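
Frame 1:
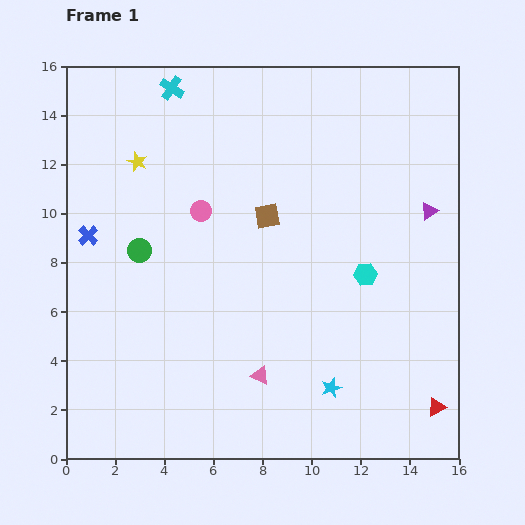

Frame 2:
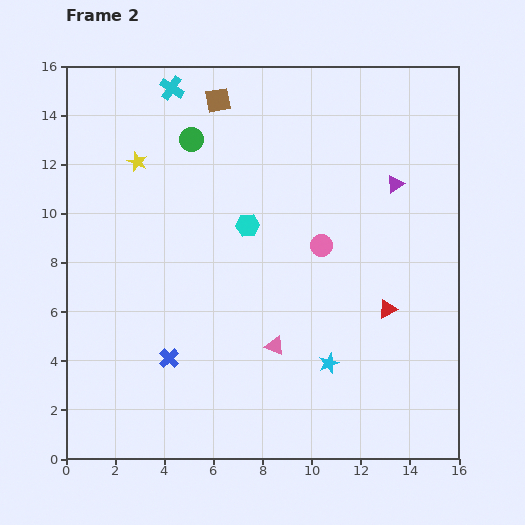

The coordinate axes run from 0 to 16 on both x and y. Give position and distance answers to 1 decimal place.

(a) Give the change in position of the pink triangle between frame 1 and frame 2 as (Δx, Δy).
(0.6, 1.2)

The pink triangle was at (7.9, 3.4) in frame 1 and (8.5, 4.6) in frame 2.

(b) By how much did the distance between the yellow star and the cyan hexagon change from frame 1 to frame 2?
-5.2

Distance in frame 1: 10.4. Distance in frame 2: 5.2.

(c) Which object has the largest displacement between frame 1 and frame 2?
the blue cross

(moved 6.0; next 5.2)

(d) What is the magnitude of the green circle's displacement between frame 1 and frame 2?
5.0

The green circle moved from (3.0, 8.5) to (5.1, 13.0), a distance of √(2.1² + 4.5²) ≈ 5.0.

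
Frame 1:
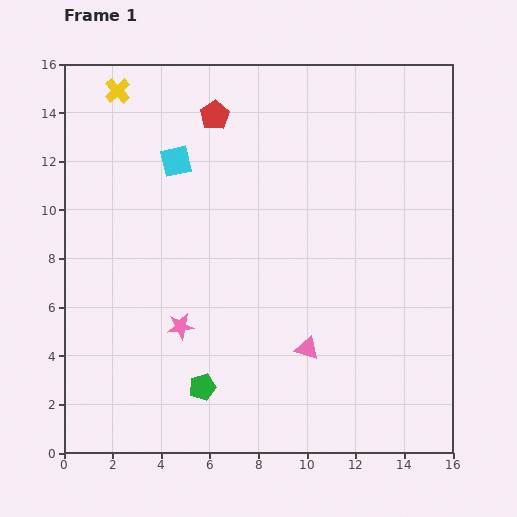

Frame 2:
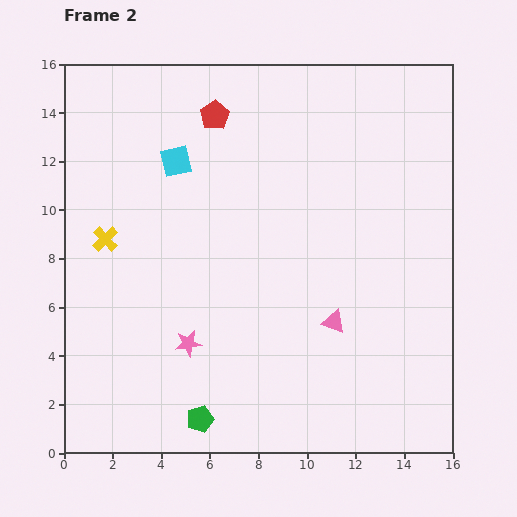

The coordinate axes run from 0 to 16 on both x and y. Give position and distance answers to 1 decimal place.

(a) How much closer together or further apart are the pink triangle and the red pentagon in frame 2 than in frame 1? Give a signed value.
-0.5

Distance in frame 1: 10.3. Distance in frame 2: 9.8.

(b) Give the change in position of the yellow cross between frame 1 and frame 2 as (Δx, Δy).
(-0.5, -6.1)

The yellow cross was at (2.2, 14.9) in frame 1 and (1.7, 8.8) in frame 2.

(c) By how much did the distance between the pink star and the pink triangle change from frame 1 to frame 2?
+0.8

Distance in frame 1: 5.3. Distance in frame 2: 6.1.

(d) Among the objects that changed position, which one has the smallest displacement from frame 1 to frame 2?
the pink star

(moved 0.8)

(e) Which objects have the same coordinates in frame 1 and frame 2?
the cyan square, the red pentagon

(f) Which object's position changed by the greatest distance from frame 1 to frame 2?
the yellow cross

(moved 6.1; next 1.6)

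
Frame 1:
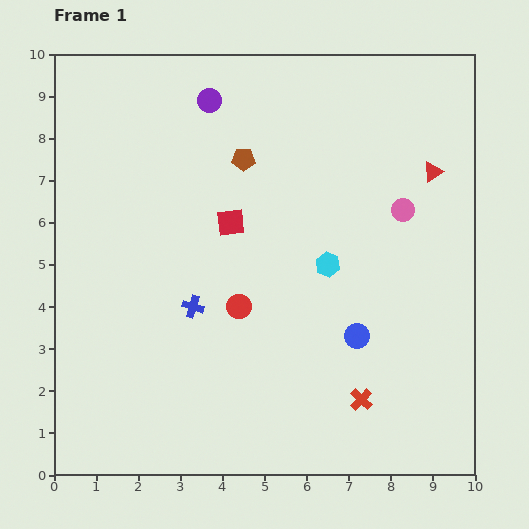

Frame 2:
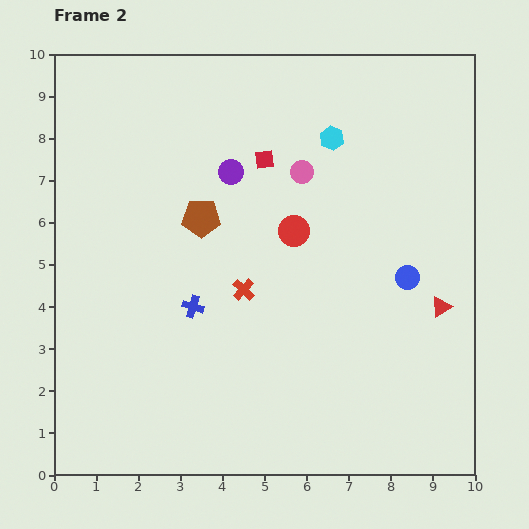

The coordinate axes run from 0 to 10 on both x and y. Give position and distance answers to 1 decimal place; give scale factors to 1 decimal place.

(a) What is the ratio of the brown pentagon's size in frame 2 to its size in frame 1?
1.7×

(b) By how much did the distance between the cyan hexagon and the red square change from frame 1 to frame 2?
-0.8

Distance in frame 1: 2.5. Distance in frame 2: 1.7.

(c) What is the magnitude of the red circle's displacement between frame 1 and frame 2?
2.2

The red circle moved from (4.4, 4.0) to (5.7, 5.8), a distance of √(1.3² + 1.8²) ≈ 2.2.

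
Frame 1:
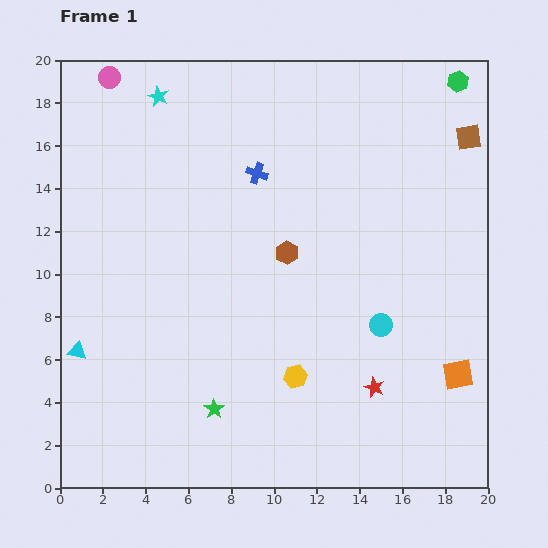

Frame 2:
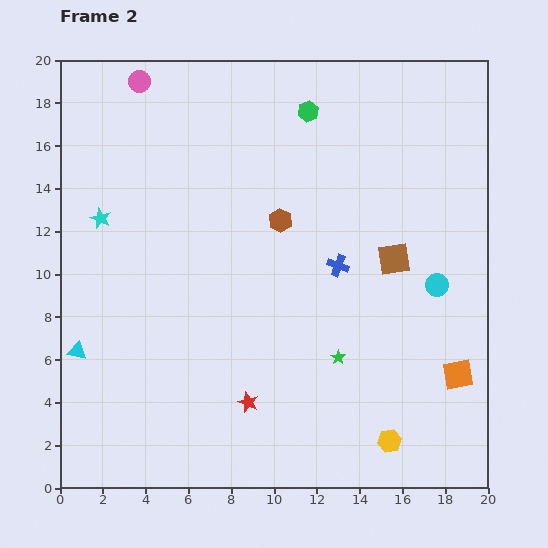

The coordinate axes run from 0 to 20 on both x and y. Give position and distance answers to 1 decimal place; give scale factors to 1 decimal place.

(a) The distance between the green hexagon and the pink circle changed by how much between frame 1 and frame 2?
-8.3

Distance in frame 1: 16.3. Distance in frame 2: 8.0.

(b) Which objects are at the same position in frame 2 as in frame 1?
the cyan triangle, the orange square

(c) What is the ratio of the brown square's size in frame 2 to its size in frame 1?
1.3×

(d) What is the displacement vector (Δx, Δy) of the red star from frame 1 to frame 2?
(-5.9, -0.7)

The red star was at (14.7, 4.7) in frame 1 and (8.8, 4.0) in frame 2.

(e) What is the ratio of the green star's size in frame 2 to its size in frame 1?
0.7×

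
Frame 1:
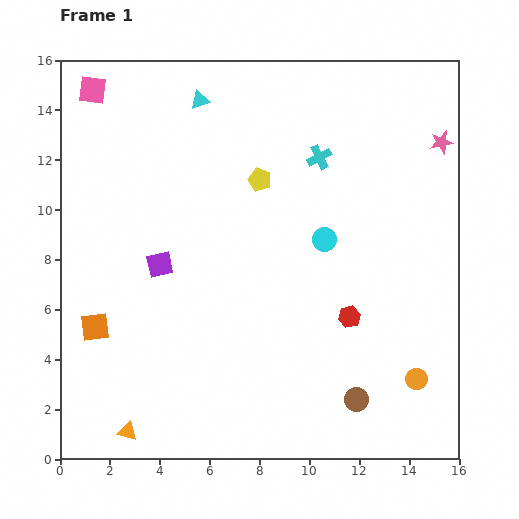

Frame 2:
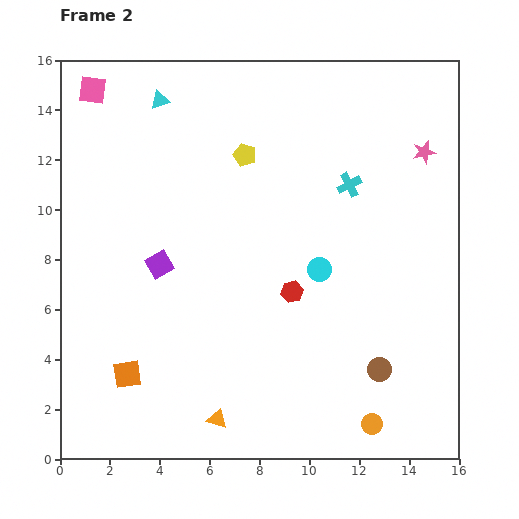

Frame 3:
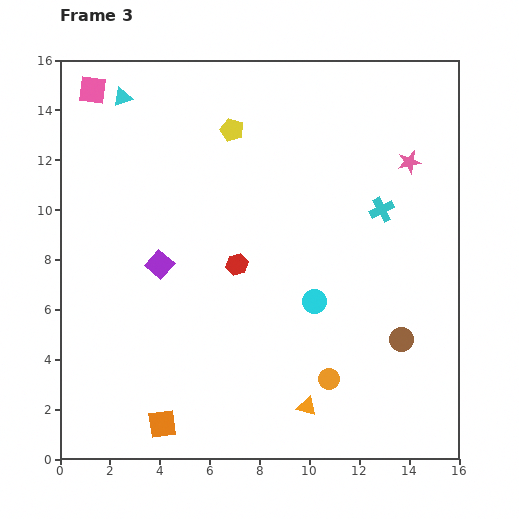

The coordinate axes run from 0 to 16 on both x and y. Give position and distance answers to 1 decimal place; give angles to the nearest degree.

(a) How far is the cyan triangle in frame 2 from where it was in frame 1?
1.6

The cyan triangle moved from (5.6, 14.4) to (4.0, 14.4), a distance of √(1.6² + 0.0²) ≈ 1.6.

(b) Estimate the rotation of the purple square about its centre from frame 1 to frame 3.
36° counter-clockwise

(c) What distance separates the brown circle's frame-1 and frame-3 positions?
3.0

The brown circle moved from (11.9, 2.4) to (13.7, 4.8), a distance of √(1.8² + 2.4²) ≈ 3.0.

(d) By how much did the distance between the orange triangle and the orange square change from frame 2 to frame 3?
+1.8

Distance in frame 2: 4.0. Distance in frame 3: 5.8.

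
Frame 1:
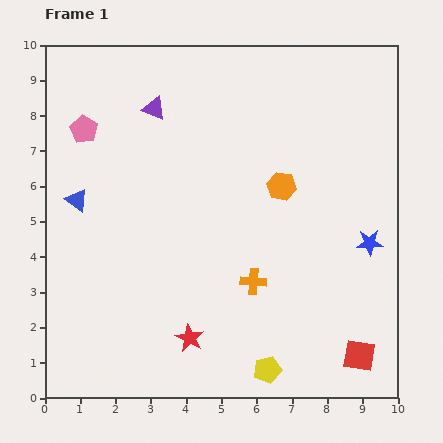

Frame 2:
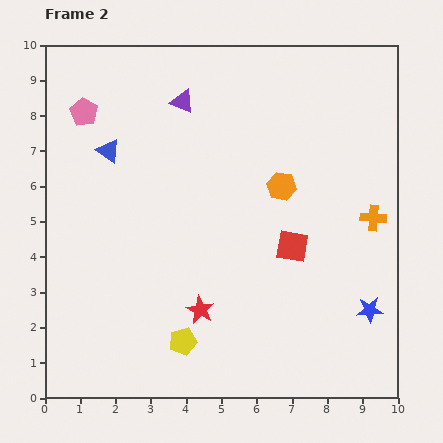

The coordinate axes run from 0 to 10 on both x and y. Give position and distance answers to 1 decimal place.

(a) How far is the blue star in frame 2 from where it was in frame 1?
1.9

The blue star moved from (9.2, 4.4) to (9.2, 2.5), a distance of √(0.0² + 1.9²) ≈ 1.9.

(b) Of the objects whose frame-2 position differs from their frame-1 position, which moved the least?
the pink pentagon

(moved 0.5)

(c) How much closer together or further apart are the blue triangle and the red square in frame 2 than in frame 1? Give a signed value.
-3.2

Distance in frame 1: 9.1. Distance in frame 2: 5.9.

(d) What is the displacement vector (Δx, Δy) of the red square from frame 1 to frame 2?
(-1.9, 3.1)

The red square was at (8.9, 1.2) in frame 1 and (7.0, 4.3) in frame 2.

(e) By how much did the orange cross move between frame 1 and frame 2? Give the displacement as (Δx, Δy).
(3.4, 1.8)

The orange cross was at (5.9, 3.3) in frame 1 and (9.3, 5.1) in frame 2.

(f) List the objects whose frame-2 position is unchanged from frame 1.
the orange hexagon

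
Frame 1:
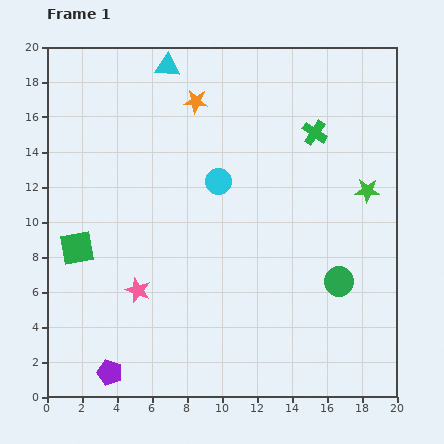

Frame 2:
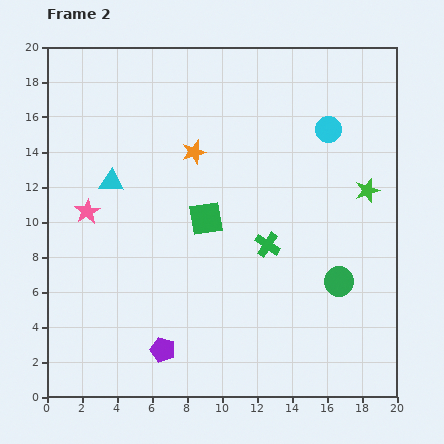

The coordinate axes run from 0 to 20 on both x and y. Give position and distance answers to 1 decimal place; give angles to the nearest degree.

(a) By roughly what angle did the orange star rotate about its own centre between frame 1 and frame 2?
21° counter-clockwise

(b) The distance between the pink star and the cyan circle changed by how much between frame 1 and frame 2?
+6.9

Distance in frame 1: 7.7. Distance in frame 2: 14.6.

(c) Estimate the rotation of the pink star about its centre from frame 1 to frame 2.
21° clockwise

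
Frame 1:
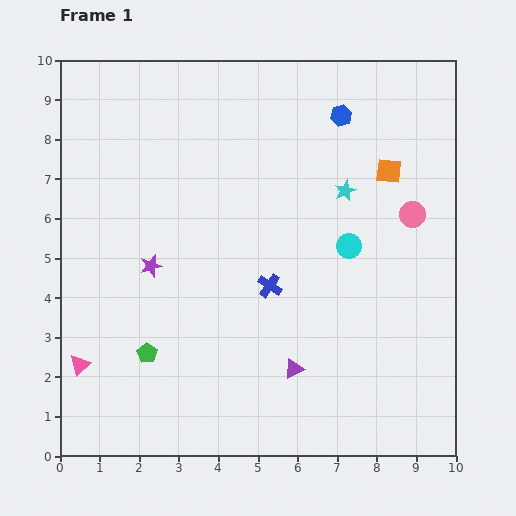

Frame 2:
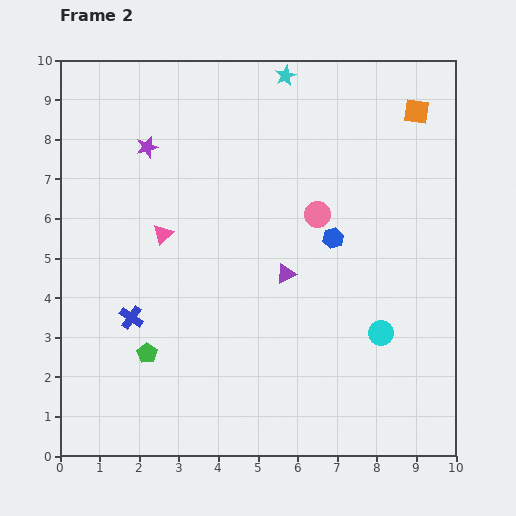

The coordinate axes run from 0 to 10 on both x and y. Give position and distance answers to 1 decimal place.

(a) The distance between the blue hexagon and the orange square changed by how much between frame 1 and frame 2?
+2.0

Distance in frame 1: 1.8. Distance in frame 2: 3.8.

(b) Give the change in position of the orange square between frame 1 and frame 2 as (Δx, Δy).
(0.7, 1.5)

The orange square was at (8.3, 7.2) in frame 1 and (9.0, 8.7) in frame 2.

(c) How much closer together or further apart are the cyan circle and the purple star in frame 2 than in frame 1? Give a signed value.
+2.5

Distance in frame 1: 5.0. Distance in frame 2: 7.5.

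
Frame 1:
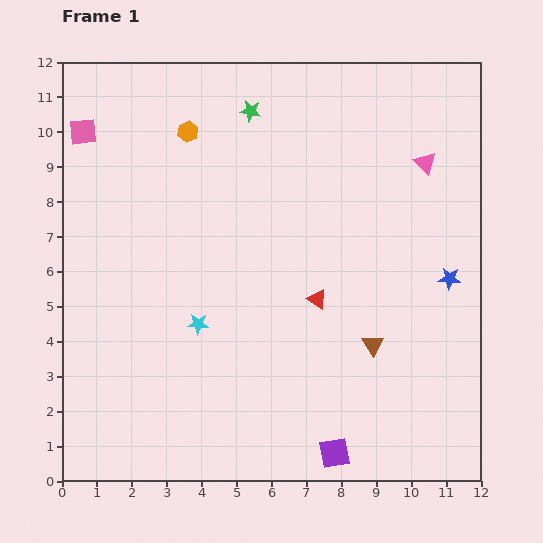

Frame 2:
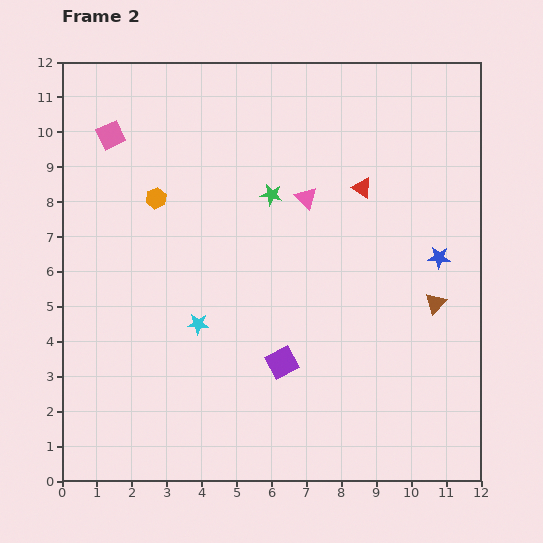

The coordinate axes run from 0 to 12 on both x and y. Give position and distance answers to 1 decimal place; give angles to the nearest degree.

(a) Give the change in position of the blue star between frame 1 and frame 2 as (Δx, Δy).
(-0.3, 0.6)

The blue star was at (11.1, 5.8) in frame 1 and (10.8, 6.4) in frame 2.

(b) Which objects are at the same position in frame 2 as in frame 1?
the cyan star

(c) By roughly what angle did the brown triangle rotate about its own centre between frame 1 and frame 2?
17° clockwise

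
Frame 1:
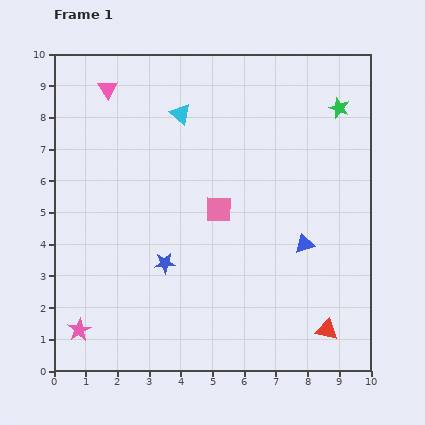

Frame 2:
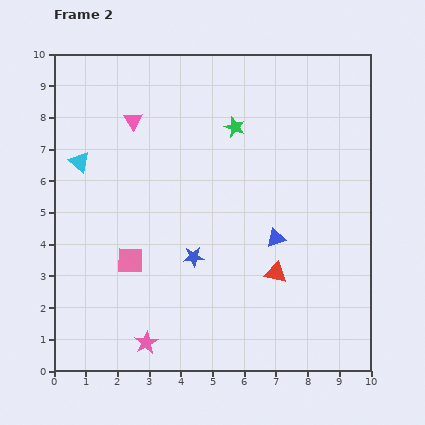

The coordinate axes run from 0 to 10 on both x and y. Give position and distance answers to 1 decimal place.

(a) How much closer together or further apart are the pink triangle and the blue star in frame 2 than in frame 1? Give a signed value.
-1.1

Distance in frame 1: 5.8. Distance in frame 2: 4.7.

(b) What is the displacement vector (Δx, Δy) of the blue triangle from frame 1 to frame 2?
(-0.9, 0.2)

The blue triangle was at (7.9, 4.0) in frame 1 and (7.0, 4.2) in frame 2.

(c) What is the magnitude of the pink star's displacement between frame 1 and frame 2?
2.1

The pink star moved from (0.8, 1.3) to (2.9, 0.9), a distance of √(2.1² + 0.4²) ≈ 2.1.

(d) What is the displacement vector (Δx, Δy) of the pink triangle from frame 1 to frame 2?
(0.8, -1.0)

The pink triangle was at (1.7, 8.9) in frame 1 and (2.5, 7.9) in frame 2.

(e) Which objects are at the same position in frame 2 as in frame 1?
none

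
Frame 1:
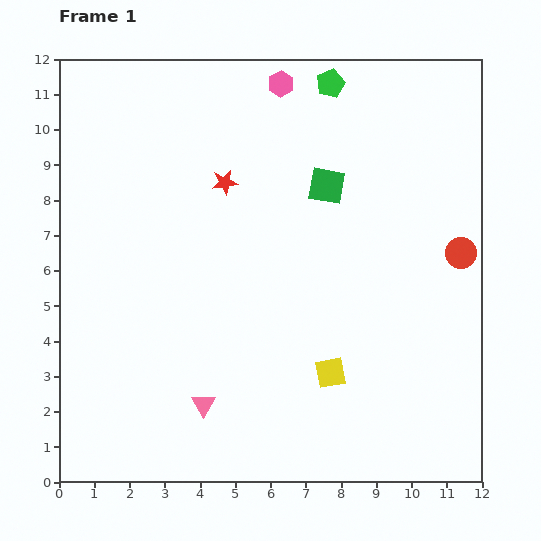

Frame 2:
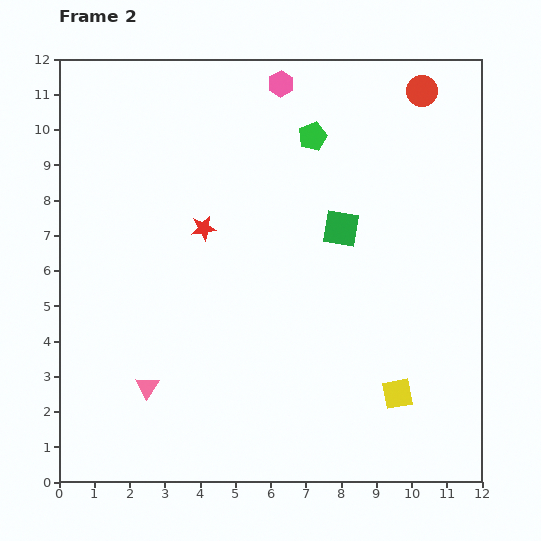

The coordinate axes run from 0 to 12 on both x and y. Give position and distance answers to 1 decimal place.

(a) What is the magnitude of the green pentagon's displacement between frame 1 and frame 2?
1.6

The green pentagon moved from (7.7, 11.3) to (7.2, 9.8), a distance of √(0.5² + 1.5²) ≈ 1.6.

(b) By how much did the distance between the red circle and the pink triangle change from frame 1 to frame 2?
+3.0

Distance in frame 1: 8.5. Distance in frame 2: 11.5.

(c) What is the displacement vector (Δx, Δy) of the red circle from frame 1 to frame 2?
(-1.1, 4.6)

The red circle was at (11.4, 6.5) in frame 1 and (10.3, 11.1) in frame 2.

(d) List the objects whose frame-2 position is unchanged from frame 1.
the pink hexagon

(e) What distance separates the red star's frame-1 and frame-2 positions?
1.4

The red star moved from (4.7, 8.5) to (4.1, 7.2), a distance of √(0.6² + 1.3²) ≈ 1.4.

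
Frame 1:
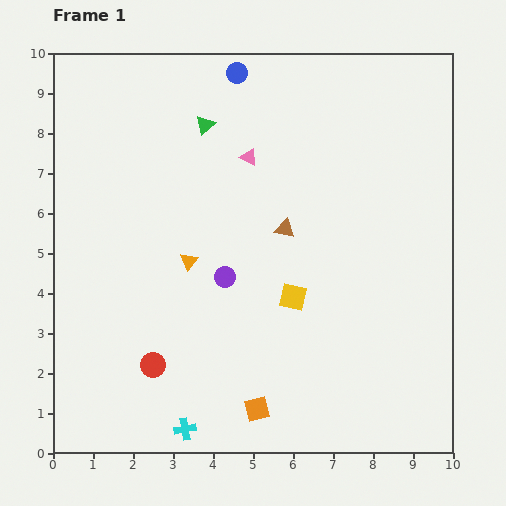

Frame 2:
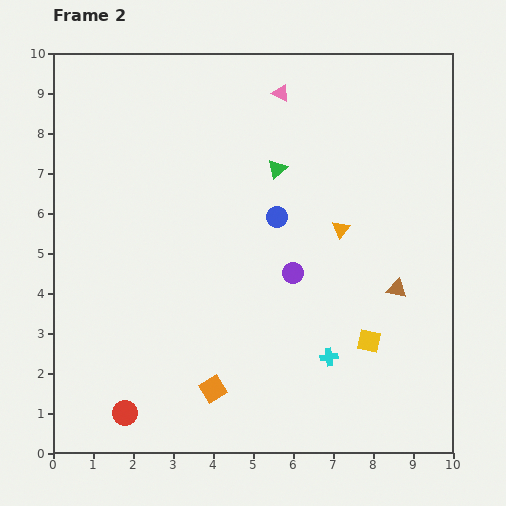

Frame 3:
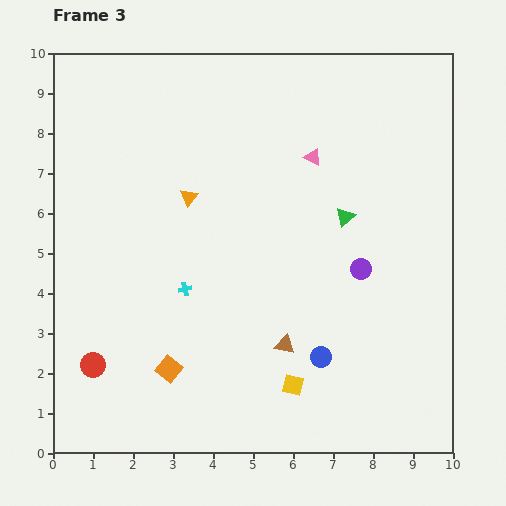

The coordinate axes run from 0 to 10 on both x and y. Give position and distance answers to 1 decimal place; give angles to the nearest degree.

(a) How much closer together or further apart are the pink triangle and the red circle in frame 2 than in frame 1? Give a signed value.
+3.2

Distance in frame 1: 5.7. Distance in frame 2: 8.9.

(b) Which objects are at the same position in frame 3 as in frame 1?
none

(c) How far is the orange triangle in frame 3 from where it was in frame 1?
1.6

The orange triangle moved from (3.4, 4.8) to (3.4, 6.4), a distance of √(0.0² + 1.6²) ≈ 1.6.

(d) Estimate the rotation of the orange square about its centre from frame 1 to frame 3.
36° counter-clockwise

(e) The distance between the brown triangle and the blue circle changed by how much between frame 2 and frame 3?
-2.6

Distance in frame 2: 3.5. Distance in frame 3: 0.9.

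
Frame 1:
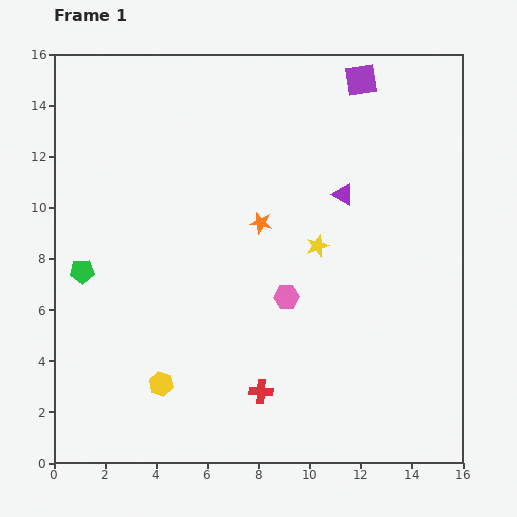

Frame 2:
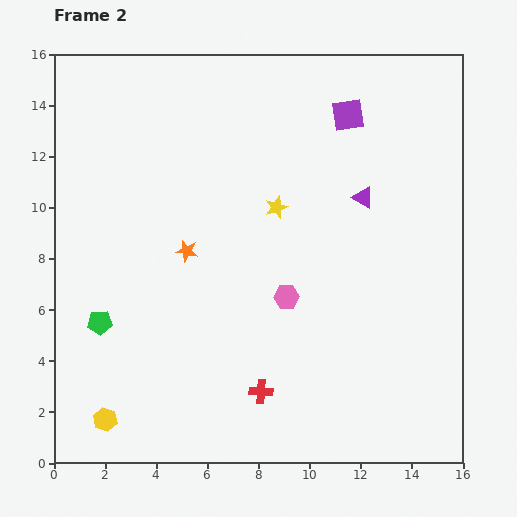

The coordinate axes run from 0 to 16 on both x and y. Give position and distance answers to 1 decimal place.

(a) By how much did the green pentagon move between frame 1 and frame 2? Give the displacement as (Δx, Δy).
(0.7, -2.0)

The green pentagon was at (1.1, 7.5) in frame 1 and (1.8, 5.5) in frame 2.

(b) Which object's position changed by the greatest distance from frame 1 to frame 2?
the orange star

(moved 3.1; next 2.6)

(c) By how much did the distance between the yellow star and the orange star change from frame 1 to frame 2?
+1.5

Distance in frame 1: 2.4. Distance in frame 2: 3.9.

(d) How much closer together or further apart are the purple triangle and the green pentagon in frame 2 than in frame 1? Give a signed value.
+0.8

Distance in frame 1: 10.6. Distance in frame 2: 11.4.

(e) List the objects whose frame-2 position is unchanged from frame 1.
the pink hexagon, the red cross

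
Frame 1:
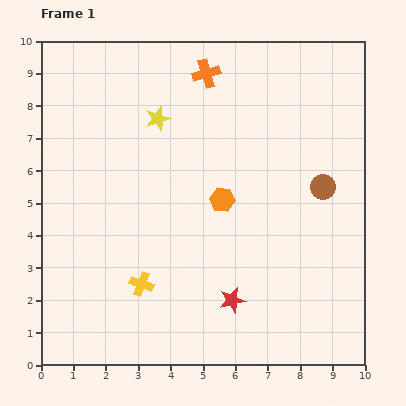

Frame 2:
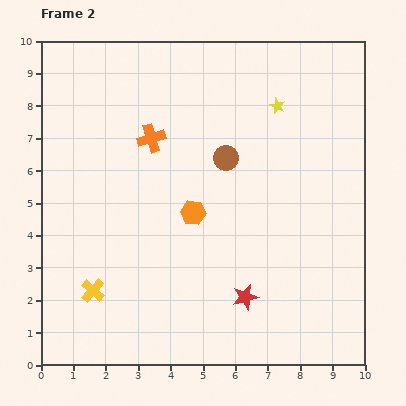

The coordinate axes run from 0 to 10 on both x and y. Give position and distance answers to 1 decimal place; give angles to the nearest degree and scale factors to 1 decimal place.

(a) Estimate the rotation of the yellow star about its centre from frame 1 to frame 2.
29° counter-clockwise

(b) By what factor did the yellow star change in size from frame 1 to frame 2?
0.6×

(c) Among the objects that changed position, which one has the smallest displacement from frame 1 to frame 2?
the red star

(moved 0.4)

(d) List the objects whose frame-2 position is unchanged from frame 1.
none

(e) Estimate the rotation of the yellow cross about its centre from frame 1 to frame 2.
21° clockwise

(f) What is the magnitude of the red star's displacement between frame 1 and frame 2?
0.4

The red star moved from (5.9, 2.0) to (6.3, 2.1), a distance of √(0.4² + 0.1²) ≈ 0.4.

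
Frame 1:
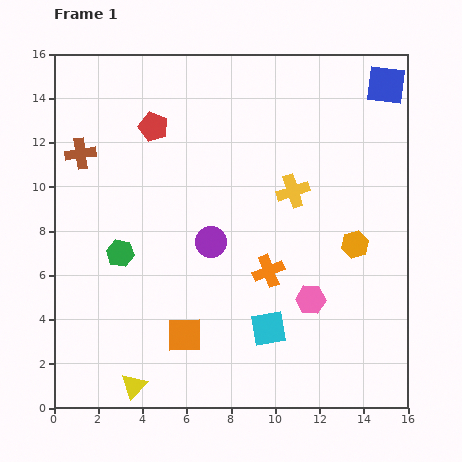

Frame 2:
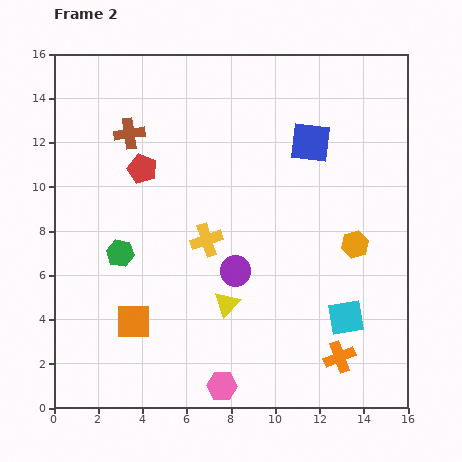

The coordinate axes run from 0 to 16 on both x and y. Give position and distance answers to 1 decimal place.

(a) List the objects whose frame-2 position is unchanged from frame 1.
the orange hexagon, the green hexagon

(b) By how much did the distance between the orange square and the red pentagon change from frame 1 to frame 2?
-2.6

Distance in frame 1: 9.5. Distance in frame 2: 6.9.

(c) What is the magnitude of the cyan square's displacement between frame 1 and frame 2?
3.5

The cyan square moved from (9.7, 3.6) to (13.2, 4.1), a distance of √(3.5² + 0.5²) ≈ 3.5.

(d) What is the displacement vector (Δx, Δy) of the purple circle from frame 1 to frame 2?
(1.1, -1.3)

The purple circle was at (7.1, 7.5) in frame 1 and (8.2, 6.2) in frame 2.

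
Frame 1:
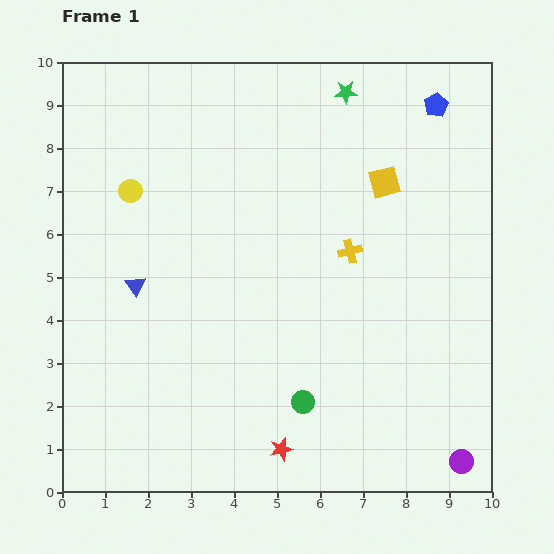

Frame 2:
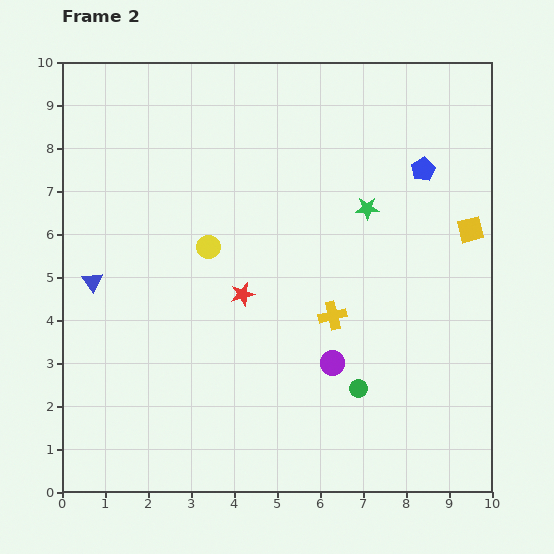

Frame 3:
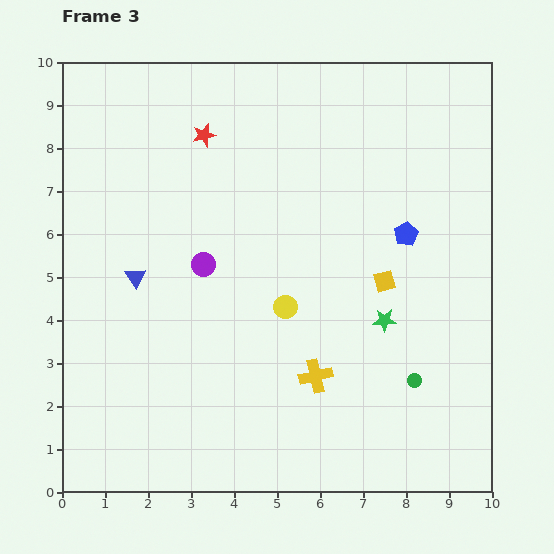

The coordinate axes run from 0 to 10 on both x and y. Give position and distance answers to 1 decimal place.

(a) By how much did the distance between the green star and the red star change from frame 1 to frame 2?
-4.9

Distance in frame 1: 8.4. Distance in frame 2: 3.5.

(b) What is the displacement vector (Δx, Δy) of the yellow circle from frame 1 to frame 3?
(3.6, -2.7)

The yellow circle was at (1.6, 7.0) in frame 1 and (5.2, 4.3) in frame 3.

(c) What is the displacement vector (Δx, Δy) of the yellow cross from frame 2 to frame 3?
(-0.4, -1.4)

The yellow cross was at (6.3, 4.1) in frame 2 and (5.9, 2.7) in frame 3.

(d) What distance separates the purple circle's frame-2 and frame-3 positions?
3.8

The purple circle moved from (6.3, 3.0) to (3.3, 5.3), a distance of √(3.0² + 2.3²) ≈ 3.8.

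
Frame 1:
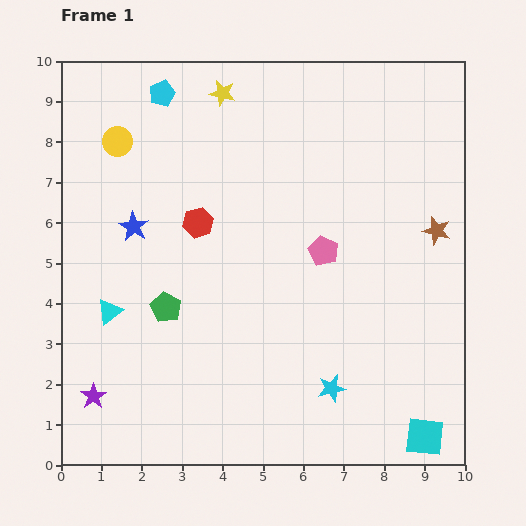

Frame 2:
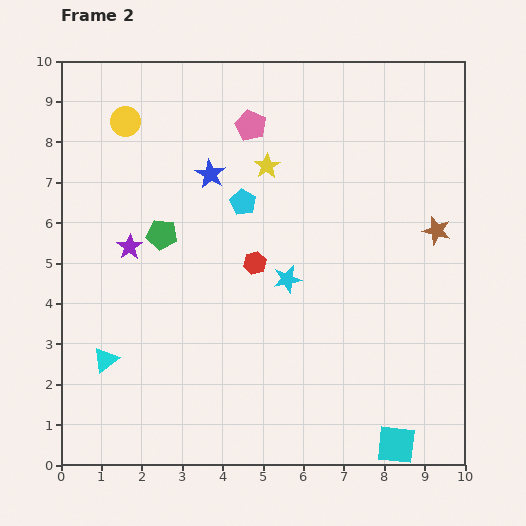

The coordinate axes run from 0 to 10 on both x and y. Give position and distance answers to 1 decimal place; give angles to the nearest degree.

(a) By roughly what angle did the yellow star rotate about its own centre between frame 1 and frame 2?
26° clockwise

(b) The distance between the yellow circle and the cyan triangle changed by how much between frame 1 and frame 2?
+1.7

Distance in frame 1: 4.2. Distance in frame 2: 5.9.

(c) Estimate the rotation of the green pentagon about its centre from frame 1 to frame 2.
20° counter-clockwise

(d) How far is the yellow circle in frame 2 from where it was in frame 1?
0.5

The yellow circle moved from (1.4, 8.0) to (1.6, 8.5), a distance of √(0.2² + 0.5²) ≈ 0.5.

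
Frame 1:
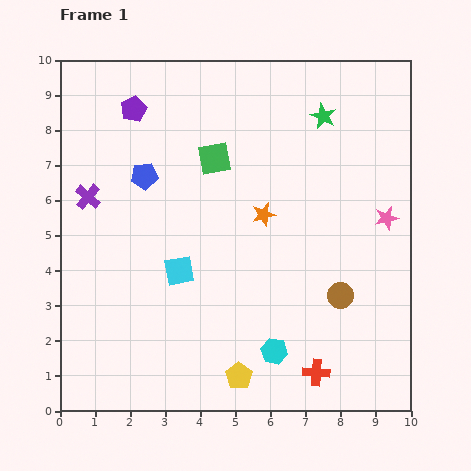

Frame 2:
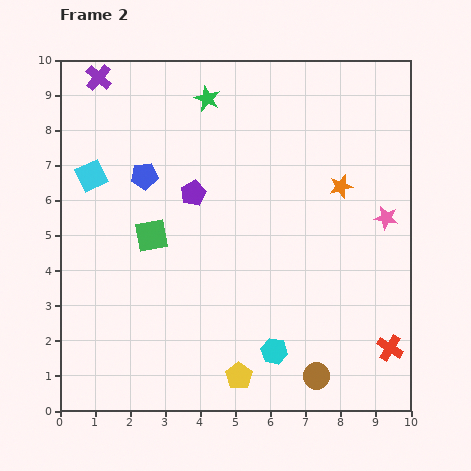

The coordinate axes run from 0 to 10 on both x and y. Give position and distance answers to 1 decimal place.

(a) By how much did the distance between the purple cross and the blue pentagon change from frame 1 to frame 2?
+1.4

Distance in frame 1: 1.7. Distance in frame 2: 3.1.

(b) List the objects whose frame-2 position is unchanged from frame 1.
the pink star, the cyan hexagon, the blue pentagon, the yellow pentagon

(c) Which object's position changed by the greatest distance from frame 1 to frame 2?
the cyan square

(moved 3.7; next 3.4)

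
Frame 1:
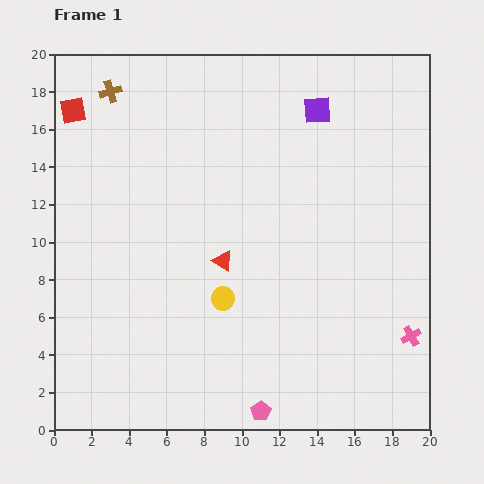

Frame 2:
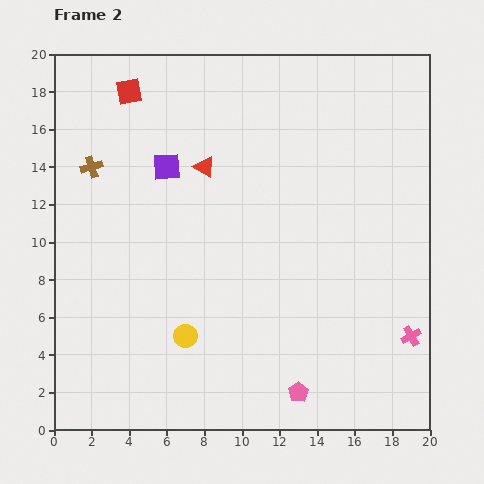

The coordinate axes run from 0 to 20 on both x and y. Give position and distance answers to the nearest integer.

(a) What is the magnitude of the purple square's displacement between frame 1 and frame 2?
9

The purple square moved from (14, 17) to (6, 14), a distance of √(8² + 3²) ≈ 9.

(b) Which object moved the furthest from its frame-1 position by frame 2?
the purple square

(moved 9; next 5)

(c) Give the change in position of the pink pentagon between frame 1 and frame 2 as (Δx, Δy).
(2, 1)

The pink pentagon was at (11, 1) in frame 1 and (13, 2) in frame 2.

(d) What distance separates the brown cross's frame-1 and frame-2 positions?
4

The brown cross moved from (3, 18) to (2, 14), a distance of √(1² + 4²) ≈ 4.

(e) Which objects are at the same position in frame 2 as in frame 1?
the pink cross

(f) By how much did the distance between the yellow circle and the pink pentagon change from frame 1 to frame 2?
+1

Distance in frame 1: 6. Distance in frame 2: 7.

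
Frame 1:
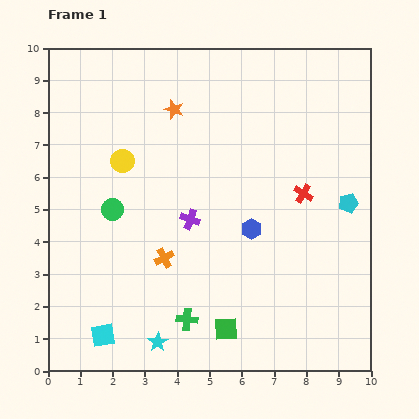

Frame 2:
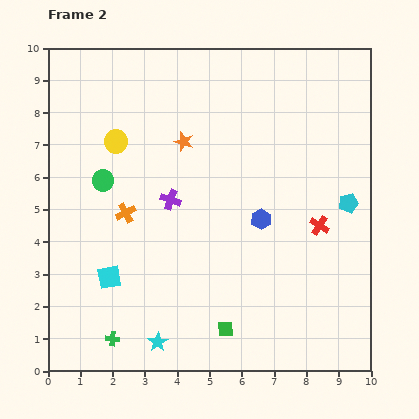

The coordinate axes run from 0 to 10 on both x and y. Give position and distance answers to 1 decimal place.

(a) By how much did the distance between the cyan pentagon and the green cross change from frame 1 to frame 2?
+2.2

Distance in frame 1: 6.2. Distance in frame 2: 8.4.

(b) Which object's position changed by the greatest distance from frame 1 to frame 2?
the green cross

(moved 2.4; next 1.8)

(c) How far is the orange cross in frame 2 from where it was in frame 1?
1.8

The orange cross moved from (3.6, 3.5) to (2.4, 4.9), a distance of √(1.2² + 1.4²) ≈ 1.8.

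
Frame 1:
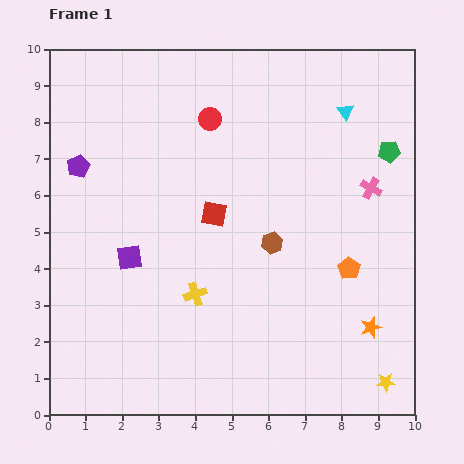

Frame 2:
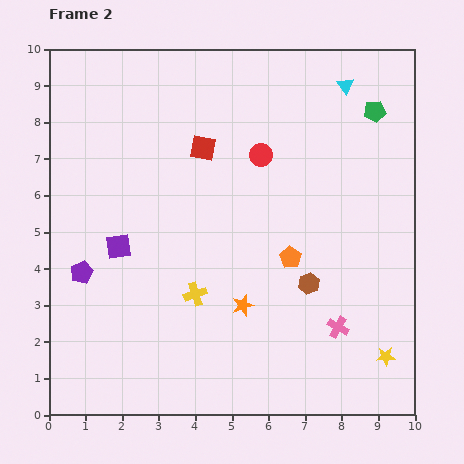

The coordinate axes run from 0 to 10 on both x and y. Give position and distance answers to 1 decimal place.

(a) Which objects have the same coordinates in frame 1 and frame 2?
the yellow cross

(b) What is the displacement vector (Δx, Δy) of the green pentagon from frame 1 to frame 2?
(-0.4, 1.1)

The green pentagon was at (9.3, 7.2) in frame 1 and (8.9, 8.3) in frame 2.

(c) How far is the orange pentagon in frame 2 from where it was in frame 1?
1.6

The orange pentagon moved from (8.2, 4.0) to (6.6, 4.3), a distance of √(1.6² + 0.3²) ≈ 1.6.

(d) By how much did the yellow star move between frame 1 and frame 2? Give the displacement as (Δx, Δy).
(0.0, 0.7)

The yellow star was at (9.2, 0.9) in frame 1 and (9.2, 1.6) in frame 2.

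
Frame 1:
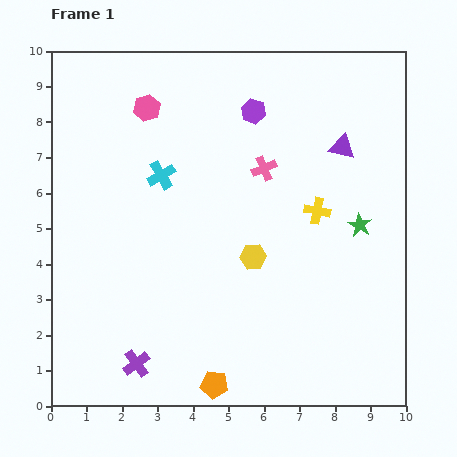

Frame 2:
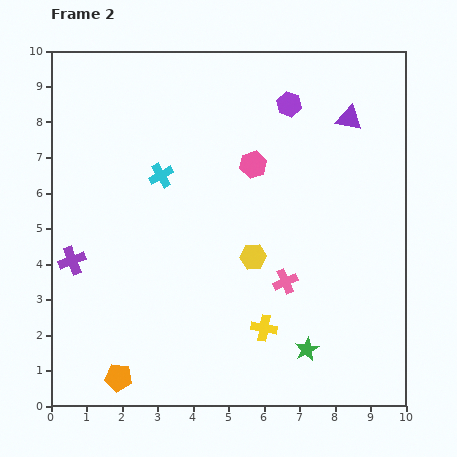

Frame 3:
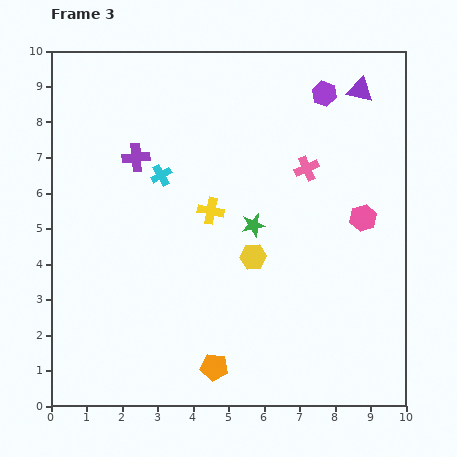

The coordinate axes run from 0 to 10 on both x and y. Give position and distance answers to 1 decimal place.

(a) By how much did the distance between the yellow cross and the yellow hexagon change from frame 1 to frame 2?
-0.2

Distance in frame 1: 2.2. Distance in frame 2: 2.0.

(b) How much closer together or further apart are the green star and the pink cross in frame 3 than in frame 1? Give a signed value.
-0.9

Distance in frame 1: 3.1. Distance in frame 3: 2.2.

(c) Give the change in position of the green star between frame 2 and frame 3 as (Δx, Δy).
(-1.5, 3.5)

The green star was at (7.2, 1.6) in frame 2 and (5.7, 5.1) in frame 3.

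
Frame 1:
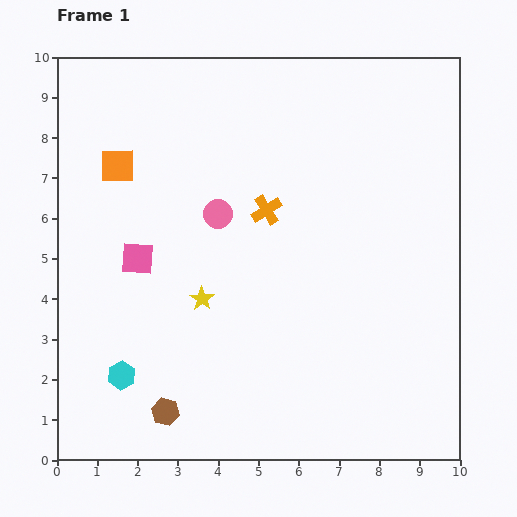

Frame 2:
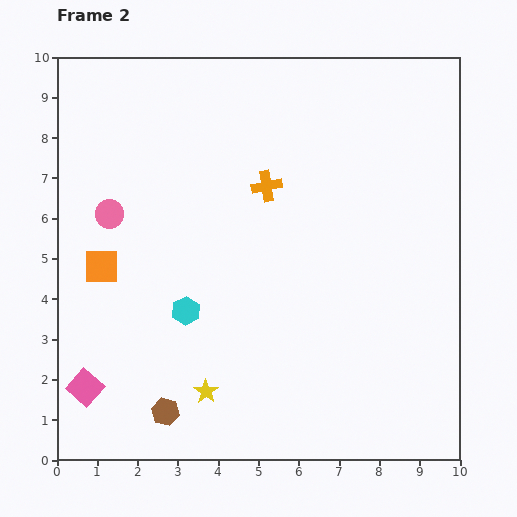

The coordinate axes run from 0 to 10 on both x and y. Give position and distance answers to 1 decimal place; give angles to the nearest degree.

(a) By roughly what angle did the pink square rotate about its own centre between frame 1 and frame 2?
38° clockwise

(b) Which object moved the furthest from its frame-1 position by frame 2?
the pink square

(moved 3.5; next 2.7)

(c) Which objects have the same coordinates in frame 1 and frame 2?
the brown hexagon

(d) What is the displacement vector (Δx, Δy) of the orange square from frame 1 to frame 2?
(-0.4, -2.5)

The orange square was at (1.5, 7.3) in frame 1 and (1.1, 4.8) in frame 2.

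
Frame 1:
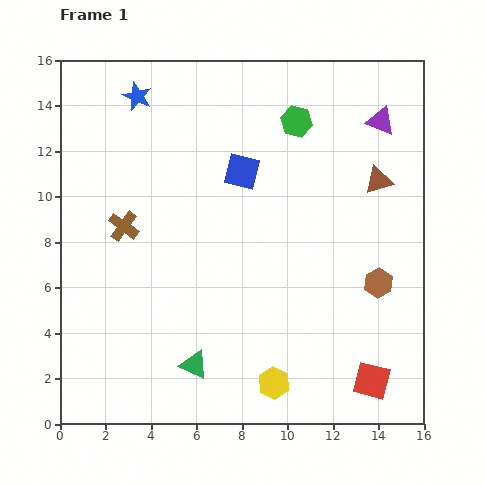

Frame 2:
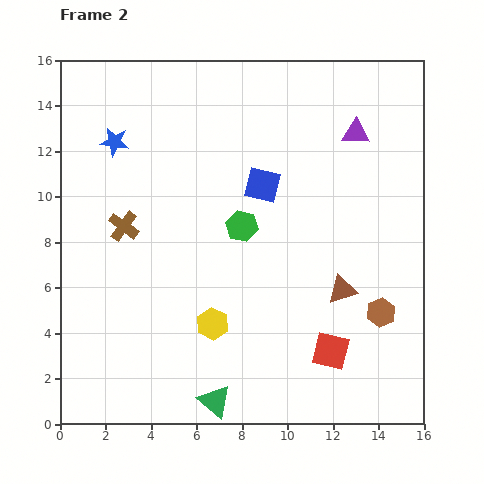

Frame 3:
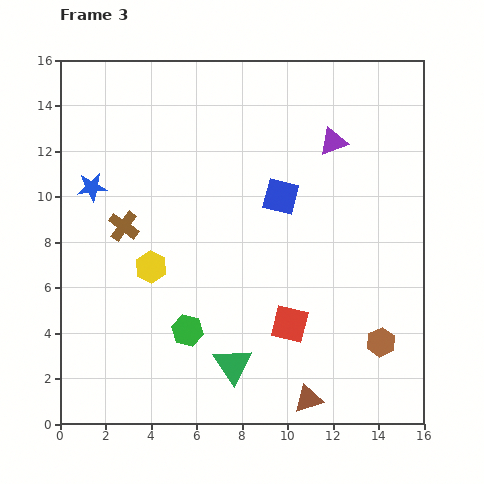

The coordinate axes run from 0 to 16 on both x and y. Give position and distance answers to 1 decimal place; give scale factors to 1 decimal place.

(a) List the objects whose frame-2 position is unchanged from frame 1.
the brown cross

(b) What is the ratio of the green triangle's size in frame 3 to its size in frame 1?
1.4×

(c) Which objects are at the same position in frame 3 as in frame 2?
the brown cross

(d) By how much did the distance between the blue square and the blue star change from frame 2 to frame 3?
+1.5

Distance in frame 2: 6.8. Distance in frame 3: 8.3.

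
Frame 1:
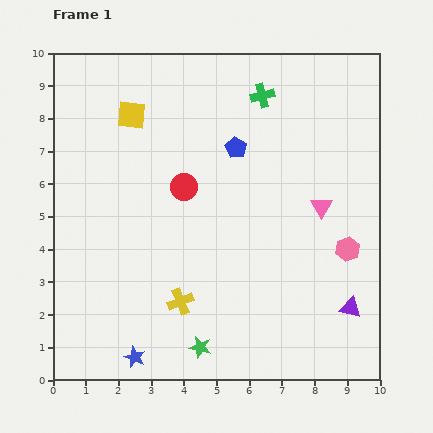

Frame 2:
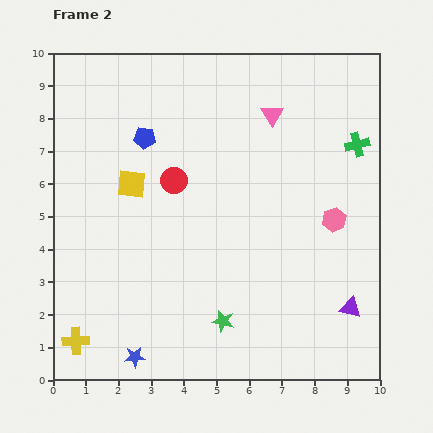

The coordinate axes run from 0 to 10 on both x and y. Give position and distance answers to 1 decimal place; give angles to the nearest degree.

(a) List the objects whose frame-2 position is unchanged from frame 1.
the purple triangle, the blue star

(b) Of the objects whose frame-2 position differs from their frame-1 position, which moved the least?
the red circle

(moved 0.4)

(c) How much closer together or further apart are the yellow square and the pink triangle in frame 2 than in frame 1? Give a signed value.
-1.6

Distance in frame 1: 6.4. Distance in frame 2: 4.8.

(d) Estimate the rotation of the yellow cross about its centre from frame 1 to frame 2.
18° clockwise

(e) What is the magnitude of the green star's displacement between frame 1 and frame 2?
1.1

The green star moved from (4.5, 1.0) to (5.2, 1.8), a distance of √(0.7² + 0.8²) ≈ 1.1.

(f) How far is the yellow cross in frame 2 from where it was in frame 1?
3.4

The yellow cross moved from (3.9, 2.4) to (0.7, 1.2), a distance of √(3.2² + 1.2²) ≈ 3.4.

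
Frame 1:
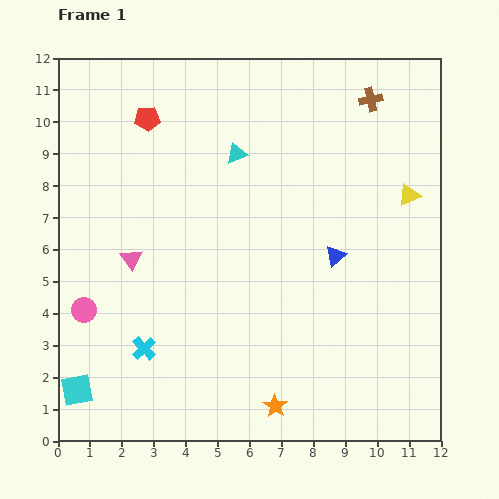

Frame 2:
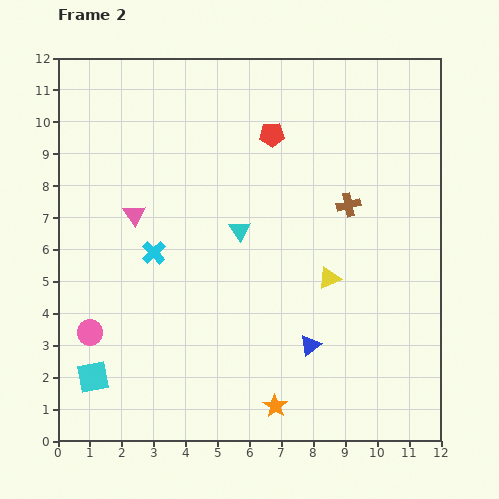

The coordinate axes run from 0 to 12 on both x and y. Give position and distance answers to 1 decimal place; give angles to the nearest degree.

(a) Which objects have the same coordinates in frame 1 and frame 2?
the orange star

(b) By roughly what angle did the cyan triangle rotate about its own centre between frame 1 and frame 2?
44° counter-clockwise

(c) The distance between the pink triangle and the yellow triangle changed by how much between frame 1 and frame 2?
-2.5

Distance in frame 1: 8.9. Distance in frame 2: 6.4.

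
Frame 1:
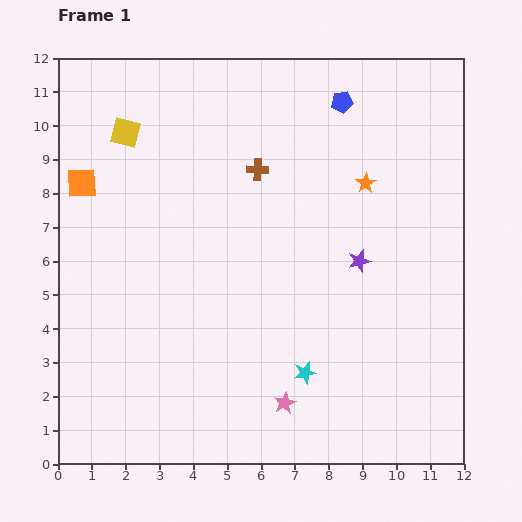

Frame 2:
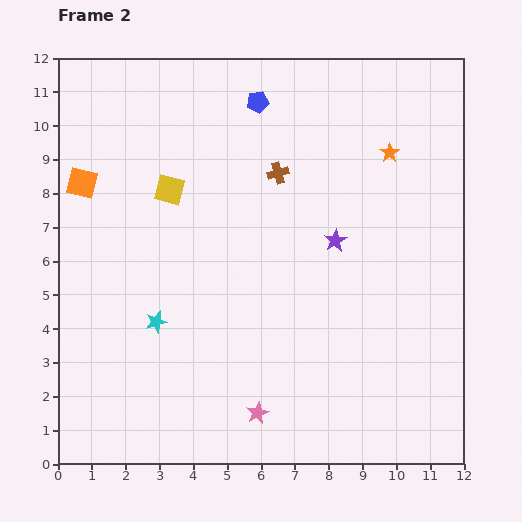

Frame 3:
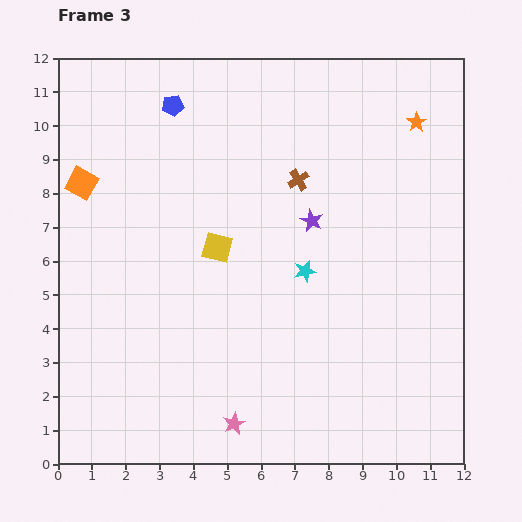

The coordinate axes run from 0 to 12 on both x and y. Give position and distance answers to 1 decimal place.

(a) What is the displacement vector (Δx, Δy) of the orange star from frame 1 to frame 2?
(0.7, 0.9)

The orange star was at (9.1, 8.3) in frame 1 and (9.8, 9.2) in frame 2.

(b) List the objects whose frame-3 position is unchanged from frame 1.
the orange square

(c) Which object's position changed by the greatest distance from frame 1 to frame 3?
the blue pentagon

(moved 5.0; next 4.3)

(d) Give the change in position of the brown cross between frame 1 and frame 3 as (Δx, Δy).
(1.2, -0.3)

The brown cross was at (5.9, 8.7) in frame 1 and (7.1, 8.4) in frame 3.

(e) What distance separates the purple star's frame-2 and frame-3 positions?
0.9

The purple star moved from (8.2, 6.6) to (7.5, 7.2), a distance of √(0.7² + 0.6²) ≈ 0.9.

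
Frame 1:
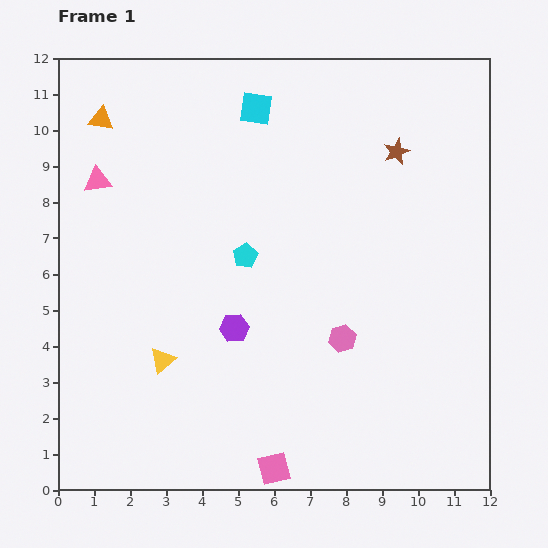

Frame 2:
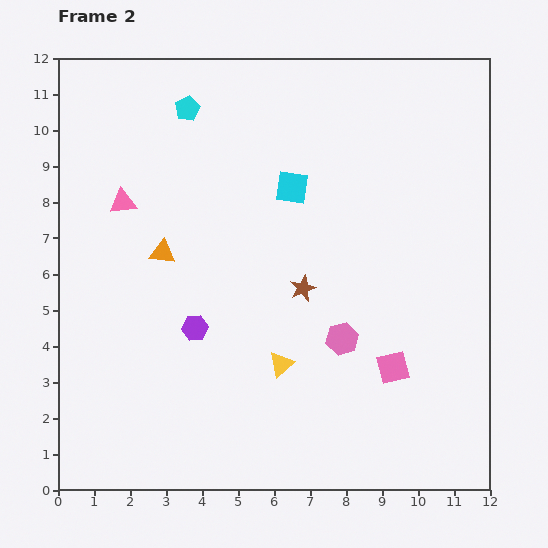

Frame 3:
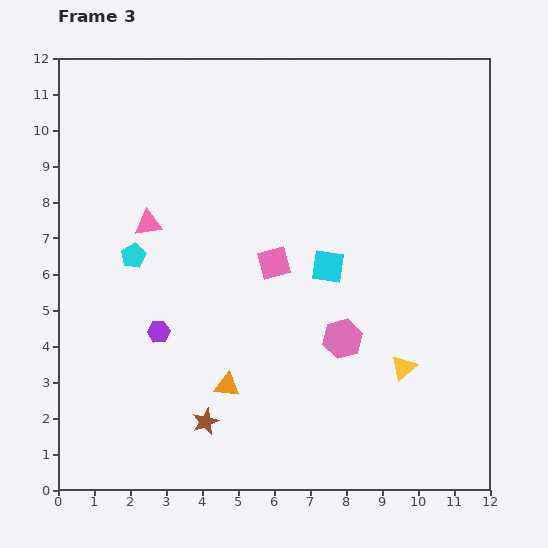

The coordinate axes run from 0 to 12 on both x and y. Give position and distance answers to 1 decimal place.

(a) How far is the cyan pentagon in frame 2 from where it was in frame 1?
4.4

The cyan pentagon moved from (5.2, 6.5) to (3.6, 10.6), a distance of √(1.6² + 4.1²) ≈ 4.4.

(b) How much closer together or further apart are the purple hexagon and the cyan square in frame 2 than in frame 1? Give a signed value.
-1.4

Distance in frame 1: 6.1. Distance in frame 2: 4.7.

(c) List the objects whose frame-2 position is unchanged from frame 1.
the pink hexagon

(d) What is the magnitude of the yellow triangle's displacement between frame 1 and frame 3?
6.7

The yellow triangle moved from (2.9, 3.6) to (9.6, 3.4), a distance of √(6.7² + 0.2²) ≈ 6.7.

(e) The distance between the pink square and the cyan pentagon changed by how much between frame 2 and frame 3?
-5.3

Distance in frame 2: 9.2. Distance in frame 3: 3.9.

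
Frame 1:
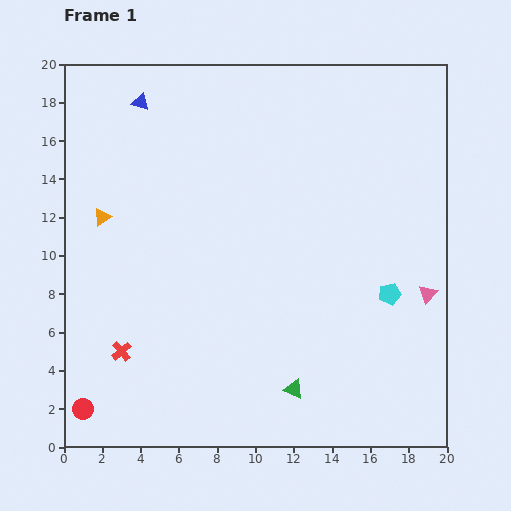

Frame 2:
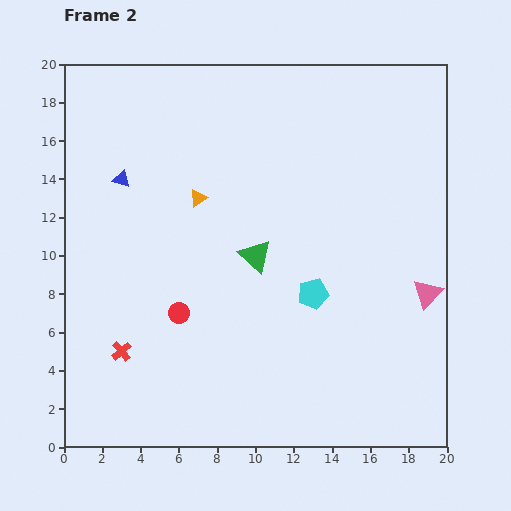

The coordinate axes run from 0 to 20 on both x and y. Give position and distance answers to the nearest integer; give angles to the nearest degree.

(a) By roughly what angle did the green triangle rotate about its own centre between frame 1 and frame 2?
19° clockwise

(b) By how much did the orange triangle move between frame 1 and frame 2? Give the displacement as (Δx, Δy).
(5, 1)

The orange triangle was at (2, 12) in frame 1 and (7, 13) in frame 2.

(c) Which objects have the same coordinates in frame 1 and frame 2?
the pink triangle, the red cross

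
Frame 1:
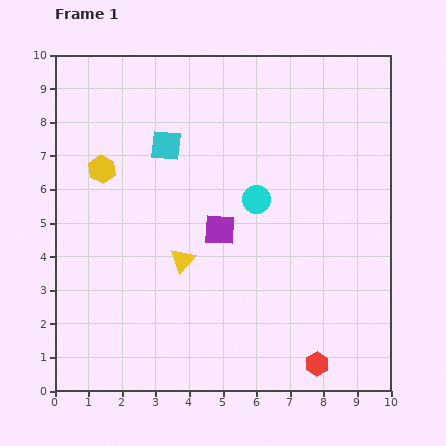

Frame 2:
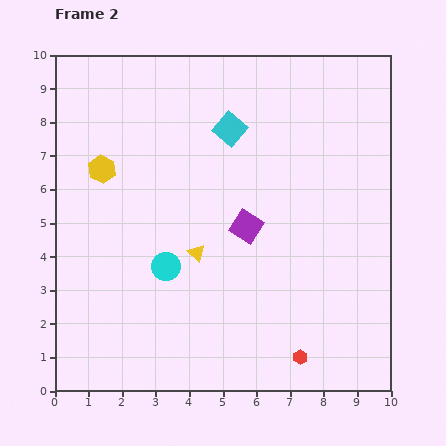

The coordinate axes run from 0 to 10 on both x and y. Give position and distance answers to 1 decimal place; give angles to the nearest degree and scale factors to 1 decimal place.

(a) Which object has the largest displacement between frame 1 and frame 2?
the cyan circle

(moved 3.4; next 2.0)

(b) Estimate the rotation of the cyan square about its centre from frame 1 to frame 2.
35° clockwise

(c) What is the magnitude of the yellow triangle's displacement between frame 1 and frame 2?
0.4

The yellow triangle moved from (3.8, 3.9) to (4.2, 4.1), a distance of √(0.4² + 0.2²) ≈ 0.4.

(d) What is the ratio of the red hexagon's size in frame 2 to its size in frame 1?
0.6×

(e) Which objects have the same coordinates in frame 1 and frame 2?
the yellow hexagon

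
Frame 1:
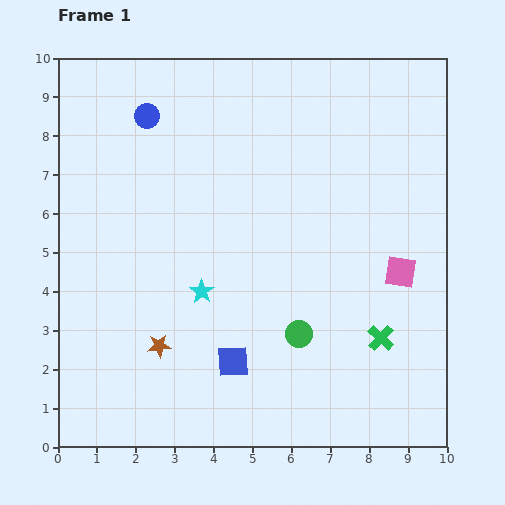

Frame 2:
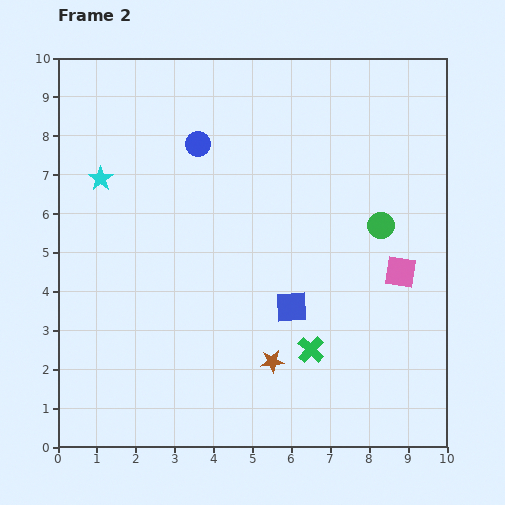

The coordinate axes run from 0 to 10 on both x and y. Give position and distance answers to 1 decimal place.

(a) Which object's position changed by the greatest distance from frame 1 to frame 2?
the cyan star

(moved 3.9; next 3.5)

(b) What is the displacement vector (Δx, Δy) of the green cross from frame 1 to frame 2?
(-1.8, -0.3)

The green cross was at (8.3, 2.8) in frame 1 and (6.5, 2.5) in frame 2.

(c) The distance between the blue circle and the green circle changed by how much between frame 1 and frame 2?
-1.7

Distance in frame 1: 6.8. Distance in frame 2: 5.1.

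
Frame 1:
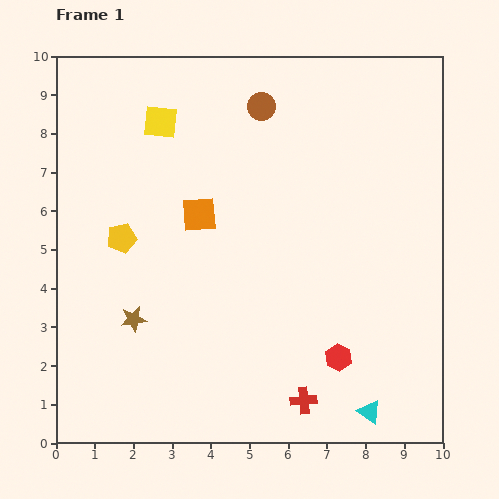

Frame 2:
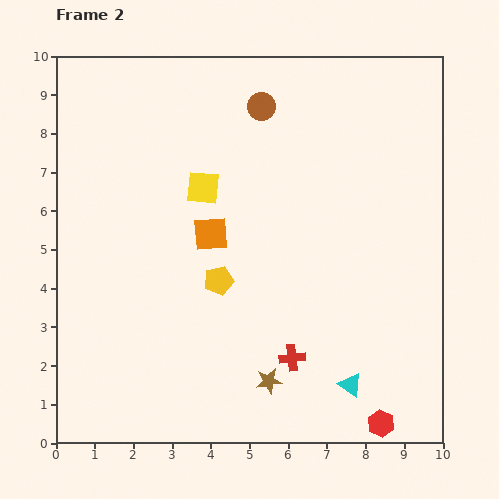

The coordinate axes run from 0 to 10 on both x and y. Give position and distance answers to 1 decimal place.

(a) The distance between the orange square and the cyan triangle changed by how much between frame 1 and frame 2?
-1.4

Distance in frame 1: 6.7. Distance in frame 2: 5.3.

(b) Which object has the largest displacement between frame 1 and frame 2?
the brown star

(moved 3.8; next 2.7)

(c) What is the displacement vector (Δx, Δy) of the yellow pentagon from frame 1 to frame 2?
(2.5, -1.1)

The yellow pentagon was at (1.7, 5.3) in frame 1 and (4.2, 4.2) in frame 2.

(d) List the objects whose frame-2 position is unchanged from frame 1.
the brown circle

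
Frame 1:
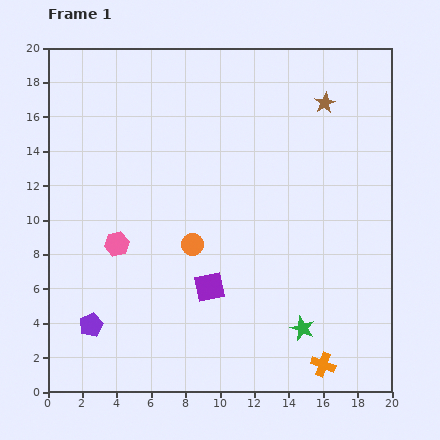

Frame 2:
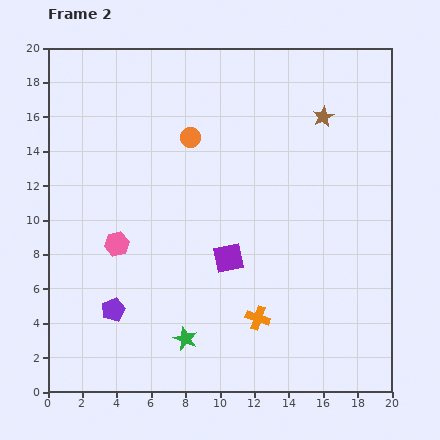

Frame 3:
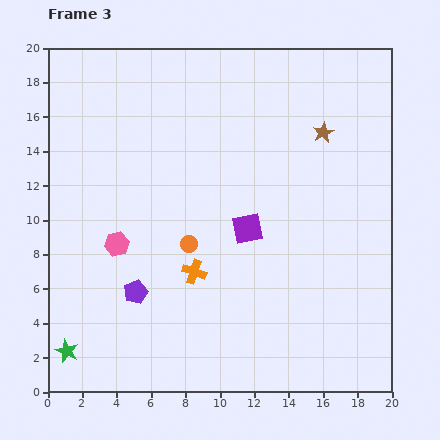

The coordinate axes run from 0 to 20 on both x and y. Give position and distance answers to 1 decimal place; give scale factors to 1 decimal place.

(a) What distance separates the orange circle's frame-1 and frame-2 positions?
6.2

The orange circle moved from (8.4, 8.6) to (8.3, 14.8), a distance of √(0.1² + 6.2²) ≈ 6.2.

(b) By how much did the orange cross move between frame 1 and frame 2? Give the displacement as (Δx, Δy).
(-3.8, 2.7)

The orange cross was at (16.0, 1.6) in frame 1 and (12.2, 4.3) in frame 2.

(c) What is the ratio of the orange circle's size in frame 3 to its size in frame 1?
0.8×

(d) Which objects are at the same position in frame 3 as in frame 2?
the pink hexagon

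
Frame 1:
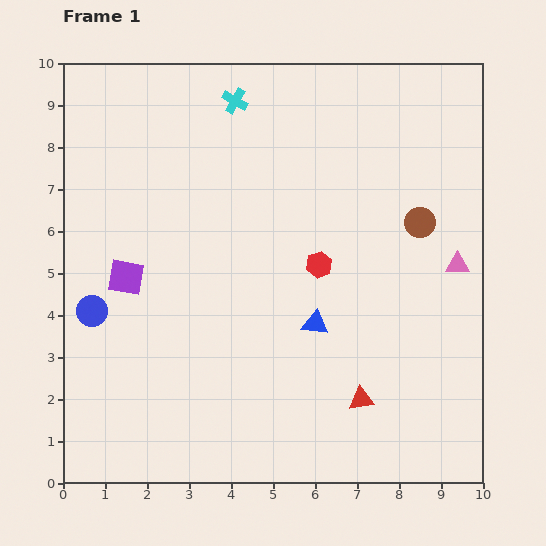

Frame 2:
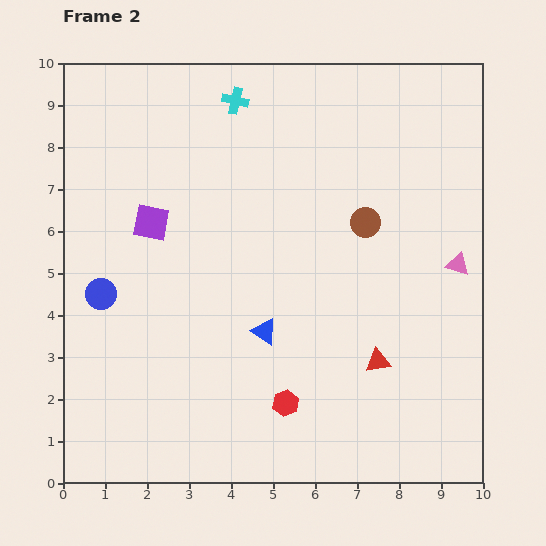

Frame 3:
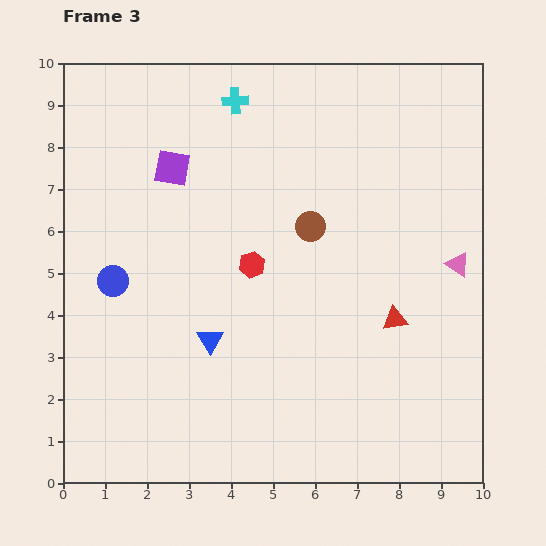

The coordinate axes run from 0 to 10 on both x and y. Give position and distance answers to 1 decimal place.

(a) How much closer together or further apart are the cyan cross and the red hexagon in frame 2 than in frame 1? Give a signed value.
+2.9

Distance in frame 1: 4.4. Distance in frame 2: 7.3.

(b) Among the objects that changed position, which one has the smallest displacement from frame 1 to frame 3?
the blue circle

(moved 0.9)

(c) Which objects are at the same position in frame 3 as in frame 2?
the cyan cross, the pink triangle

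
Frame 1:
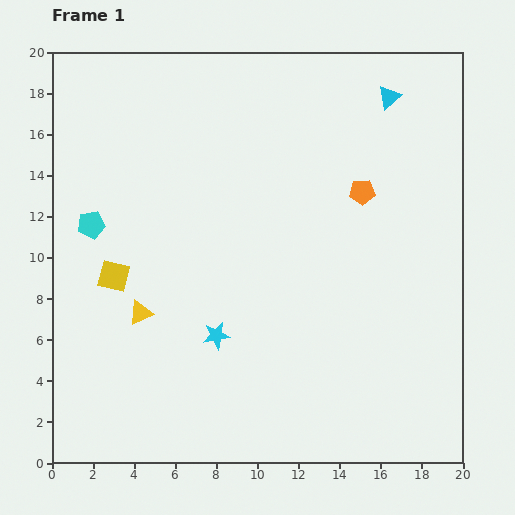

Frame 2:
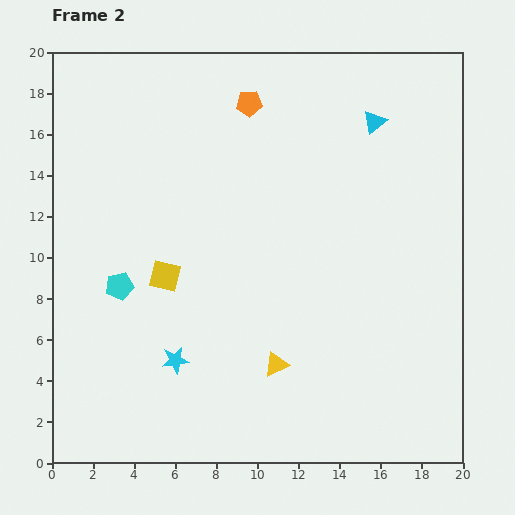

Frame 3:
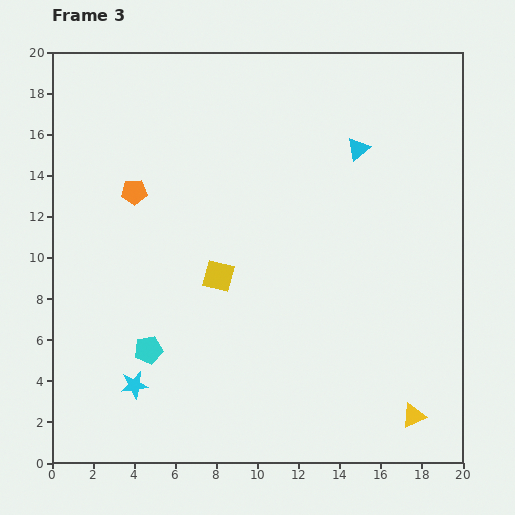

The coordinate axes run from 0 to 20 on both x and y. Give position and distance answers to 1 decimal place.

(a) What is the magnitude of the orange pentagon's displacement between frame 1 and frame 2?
7.0

The orange pentagon moved from (15.1, 13.2) to (9.6, 17.5), a distance of √(5.5² + 4.3²) ≈ 7.0.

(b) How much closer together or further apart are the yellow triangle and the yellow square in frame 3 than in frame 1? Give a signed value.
+9.5

Distance in frame 1: 2.2. Distance in frame 3: 11.7.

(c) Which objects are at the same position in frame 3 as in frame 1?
none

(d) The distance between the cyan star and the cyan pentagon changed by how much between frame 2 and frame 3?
-2.7

Distance in frame 2: 4.5. Distance in frame 3: 1.8.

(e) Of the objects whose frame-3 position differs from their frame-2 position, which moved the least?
the cyan triangle

(moved 1.5)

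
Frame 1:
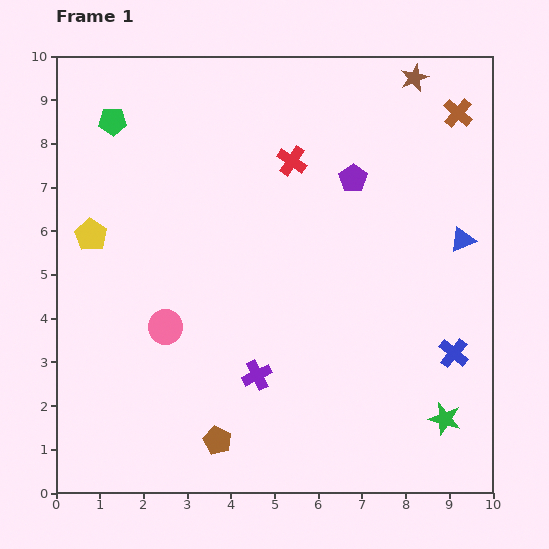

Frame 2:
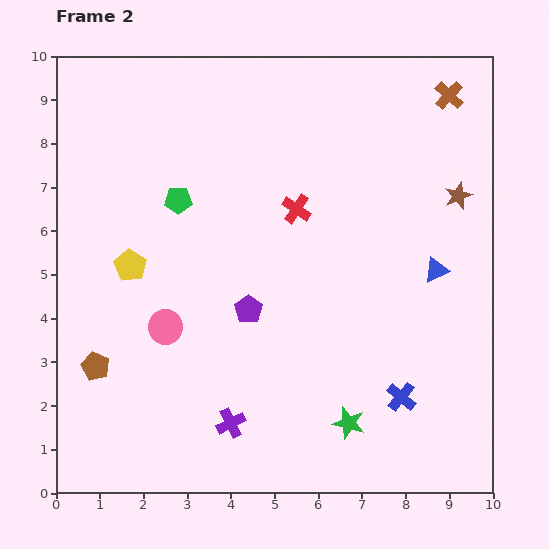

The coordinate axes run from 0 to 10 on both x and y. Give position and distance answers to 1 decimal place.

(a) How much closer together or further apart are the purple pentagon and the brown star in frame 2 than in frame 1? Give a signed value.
+2.8

Distance in frame 1: 2.7. Distance in frame 2: 5.5.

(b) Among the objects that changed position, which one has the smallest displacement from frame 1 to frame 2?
the brown cross

(moved 0.4)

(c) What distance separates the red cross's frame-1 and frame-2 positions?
1.1

The red cross moved from (5.4, 7.6) to (5.5, 6.5), a distance of √(0.1² + 1.1²) ≈ 1.1.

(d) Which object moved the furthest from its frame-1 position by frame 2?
the purple pentagon

(moved 3.8; next 3.3)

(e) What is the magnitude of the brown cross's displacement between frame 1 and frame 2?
0.4

The brown cross moved from (9.2, 8.7) to (9.0, 9.1), a distance of √(0.2² + 0.4²) ≈ 0.4.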